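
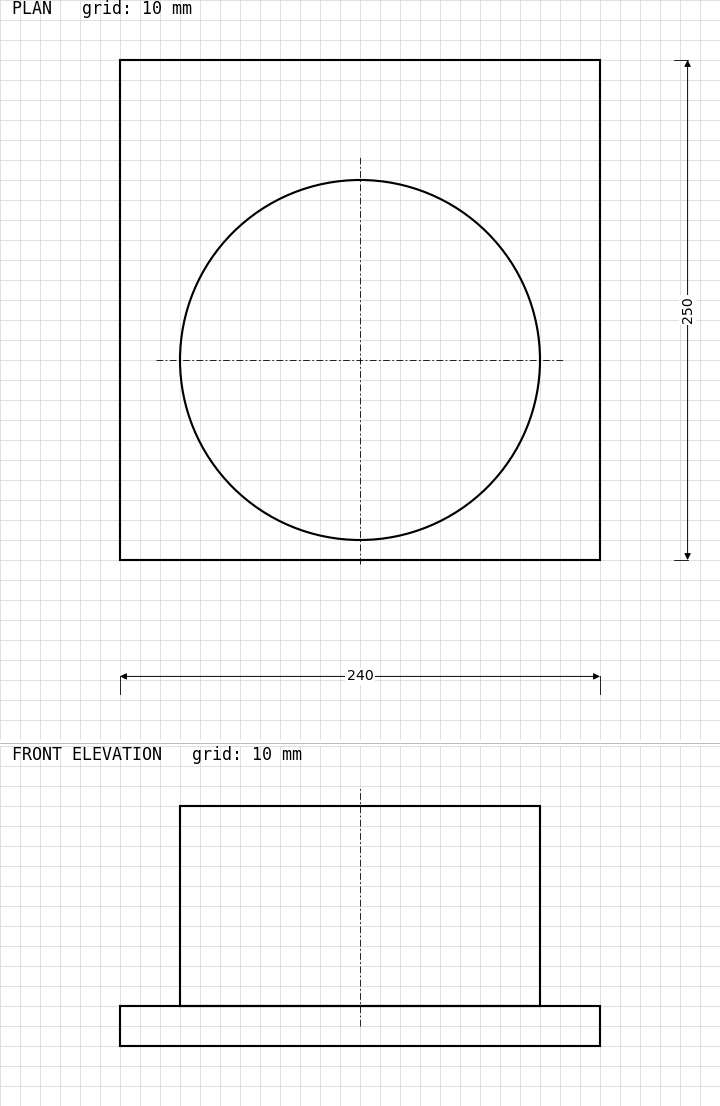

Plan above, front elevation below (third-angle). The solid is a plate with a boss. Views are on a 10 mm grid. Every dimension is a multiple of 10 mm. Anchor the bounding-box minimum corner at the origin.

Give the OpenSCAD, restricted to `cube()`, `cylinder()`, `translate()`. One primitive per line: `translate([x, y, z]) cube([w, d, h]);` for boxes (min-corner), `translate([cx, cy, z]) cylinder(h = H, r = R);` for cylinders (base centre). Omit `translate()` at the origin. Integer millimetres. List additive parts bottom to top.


cube([240, 250, 20]);
translate([120, 100, 20]) cylinder(h = 100, r = 90);


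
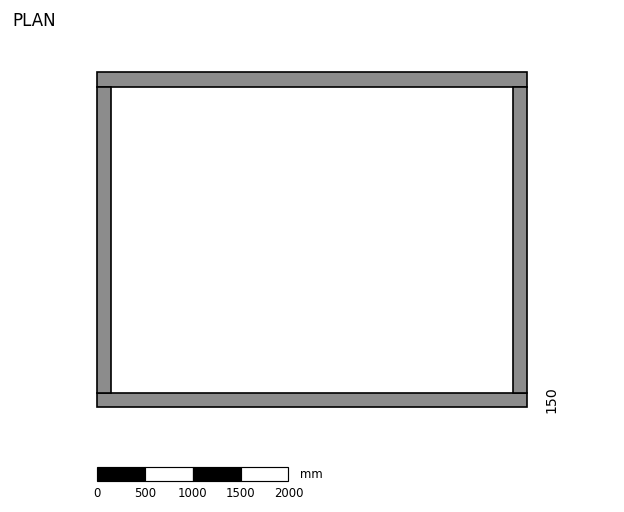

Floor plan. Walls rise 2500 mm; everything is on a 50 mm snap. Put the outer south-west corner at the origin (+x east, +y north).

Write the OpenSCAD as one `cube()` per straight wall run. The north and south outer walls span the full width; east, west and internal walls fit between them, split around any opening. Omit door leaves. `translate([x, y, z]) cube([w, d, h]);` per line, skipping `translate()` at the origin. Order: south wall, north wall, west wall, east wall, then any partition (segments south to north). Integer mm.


cube([4500, 150, 2500]);
translate([0, 3350, 0]) cube([4500, 150, 2500]);
translate([0, 150, 0]) cube([150, 3200, 2500]);
translate([4350, 150, 0]) cube([150, 3200, 2500]);


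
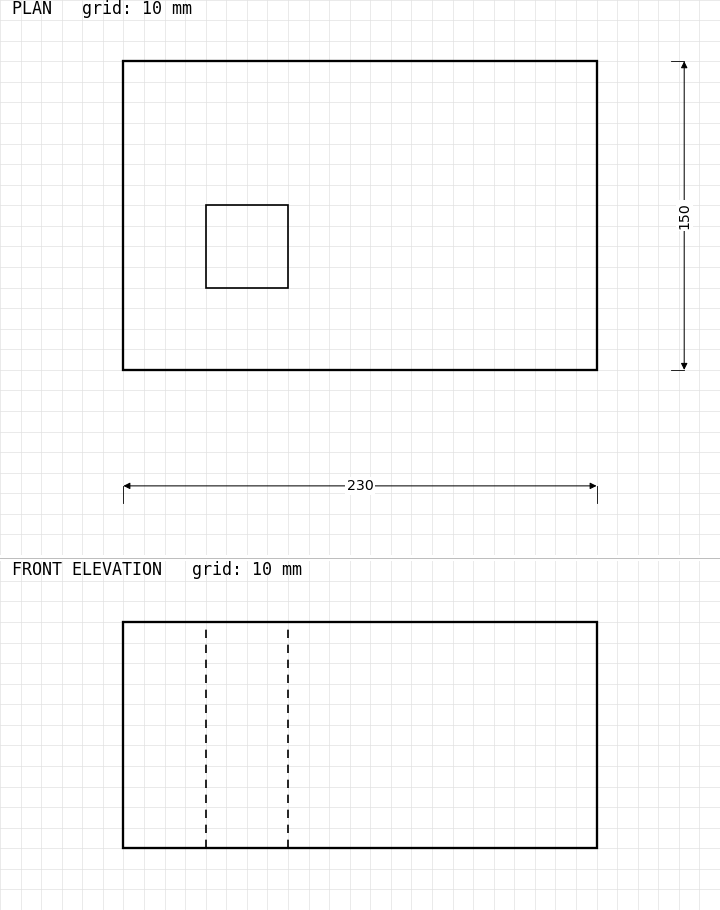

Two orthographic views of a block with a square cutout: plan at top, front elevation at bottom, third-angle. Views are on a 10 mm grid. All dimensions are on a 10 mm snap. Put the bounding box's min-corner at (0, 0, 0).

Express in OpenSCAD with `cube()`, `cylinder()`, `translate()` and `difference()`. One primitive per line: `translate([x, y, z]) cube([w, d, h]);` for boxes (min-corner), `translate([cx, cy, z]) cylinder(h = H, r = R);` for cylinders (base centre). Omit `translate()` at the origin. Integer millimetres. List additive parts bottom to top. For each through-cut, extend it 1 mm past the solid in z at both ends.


difference() {
  cube([230, 150, 110]);
  translate([40, 40, -1]) cube([40, 40, 112]);
}


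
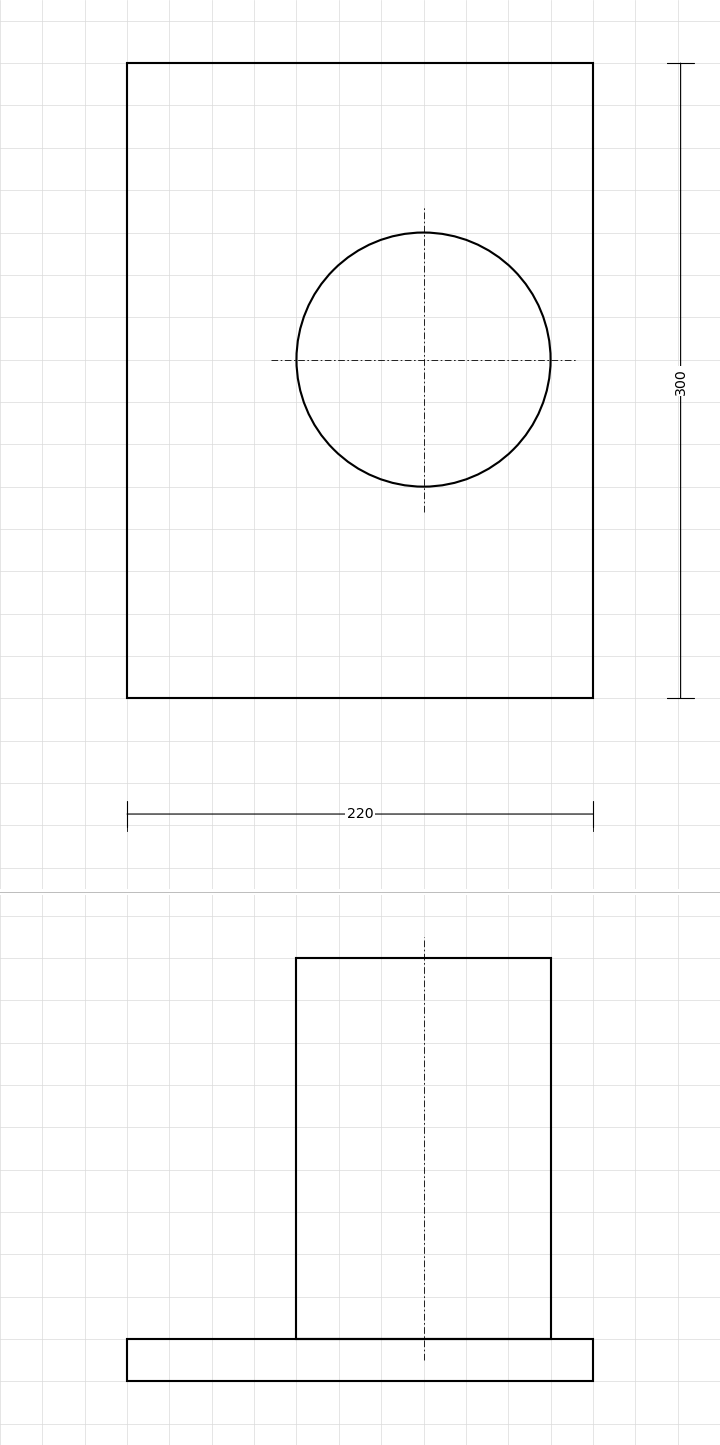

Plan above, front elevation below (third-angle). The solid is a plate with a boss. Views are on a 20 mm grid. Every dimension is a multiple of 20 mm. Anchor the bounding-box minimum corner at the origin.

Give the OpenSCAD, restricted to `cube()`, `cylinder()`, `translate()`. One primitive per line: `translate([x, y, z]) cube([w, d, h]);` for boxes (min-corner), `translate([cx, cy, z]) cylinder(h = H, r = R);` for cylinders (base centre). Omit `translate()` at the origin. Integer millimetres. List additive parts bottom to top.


cube([220, 300, 20]);
translate([140, 160, 20]) cylinder(h = 180, r = 60);


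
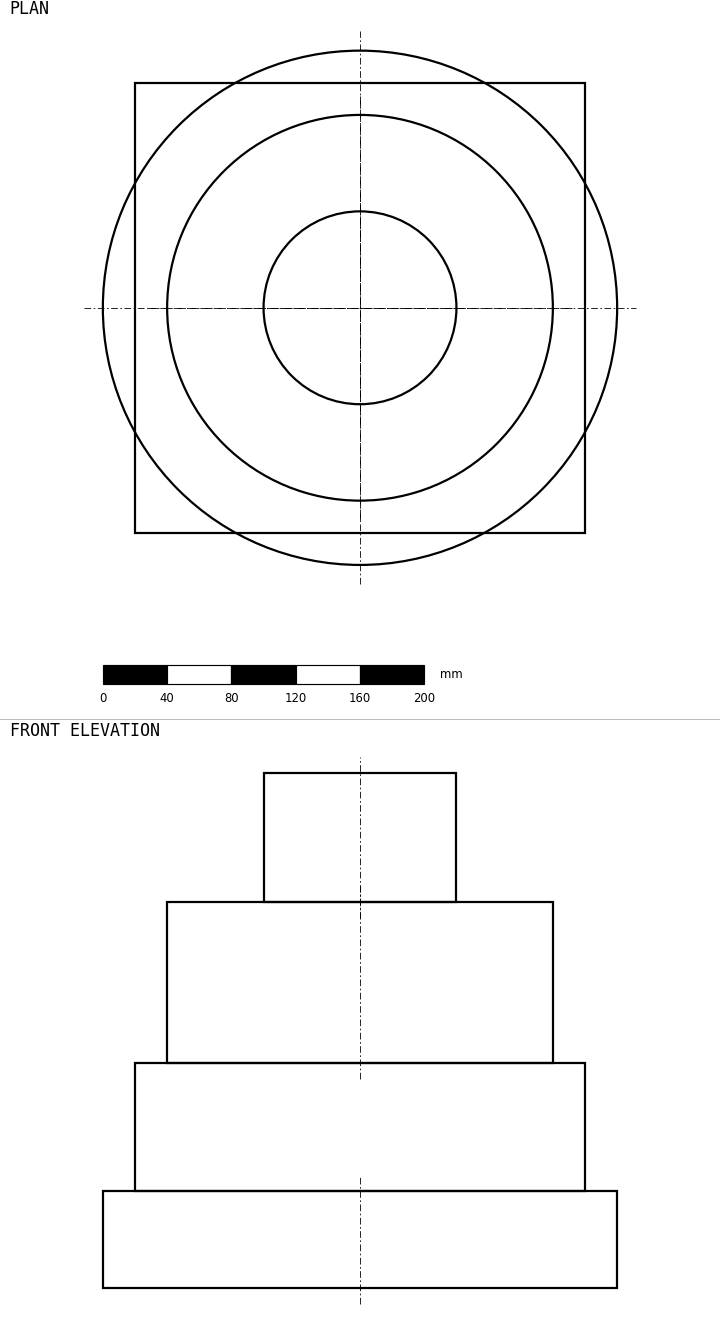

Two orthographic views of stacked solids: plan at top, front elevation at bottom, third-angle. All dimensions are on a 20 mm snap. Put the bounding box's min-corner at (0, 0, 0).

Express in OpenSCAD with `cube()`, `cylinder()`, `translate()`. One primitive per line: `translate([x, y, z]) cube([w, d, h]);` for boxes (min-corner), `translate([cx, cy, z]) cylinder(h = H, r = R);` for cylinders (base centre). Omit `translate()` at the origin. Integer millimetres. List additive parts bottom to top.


translate([160, 160, 0]) cylinder(h = 60, r = 160);
translate([20, 20, 60]) cube([280, 280, 80]);
translate([160, 160, 140]) cylinder(h = 100, r = 120);
translate([160, 160, 240]) cylinder(h = 80, r = 60);


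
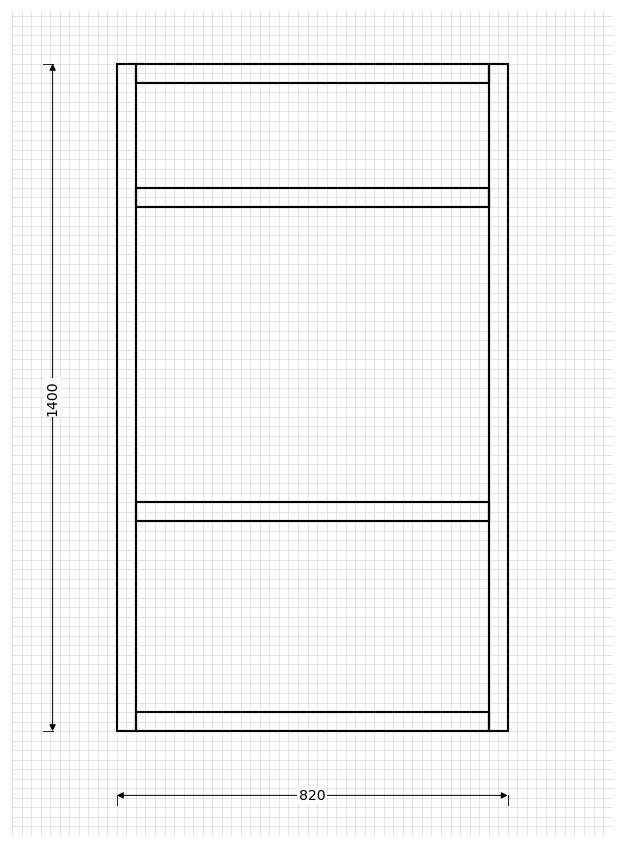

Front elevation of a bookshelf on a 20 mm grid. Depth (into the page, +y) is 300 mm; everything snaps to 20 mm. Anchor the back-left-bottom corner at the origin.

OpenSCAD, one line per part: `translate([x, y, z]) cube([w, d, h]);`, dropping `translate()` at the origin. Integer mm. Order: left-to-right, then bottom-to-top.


cube([40, 300, 1400]);
translate([40, 0, 0]) cube([740, 300, 40]);
translate([40, 0, 440]) cube([740, 300, 40]);
translate([40, 0, 1100]) cube([740, 300, 40]);
translate([40, 0, 1360]) cube([740, 300, 40]);
translate([780, 0, 0]) cube([40, 300, 1400]);


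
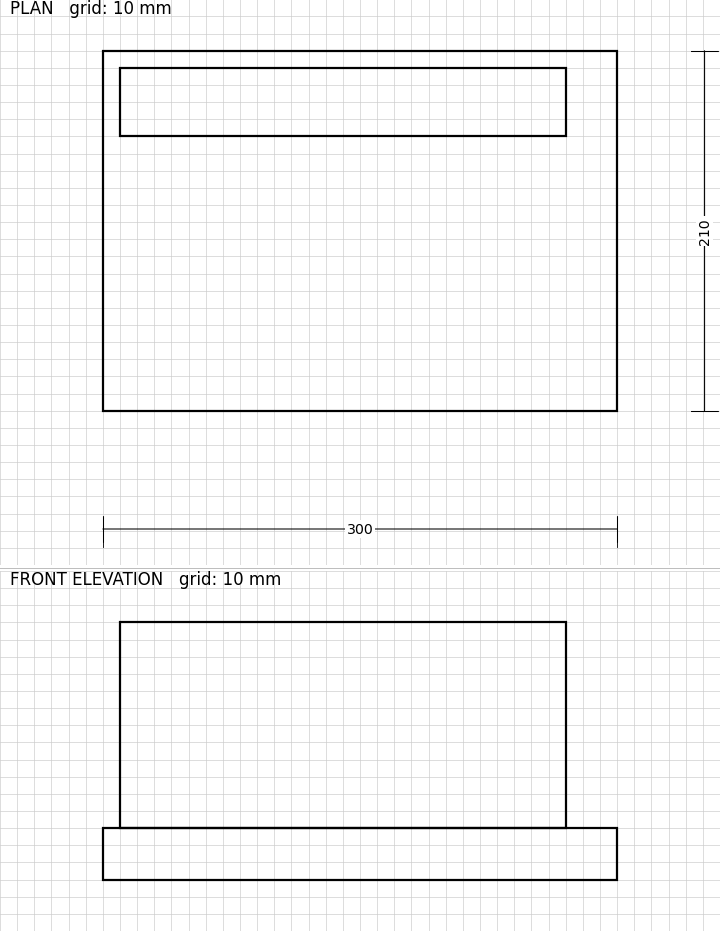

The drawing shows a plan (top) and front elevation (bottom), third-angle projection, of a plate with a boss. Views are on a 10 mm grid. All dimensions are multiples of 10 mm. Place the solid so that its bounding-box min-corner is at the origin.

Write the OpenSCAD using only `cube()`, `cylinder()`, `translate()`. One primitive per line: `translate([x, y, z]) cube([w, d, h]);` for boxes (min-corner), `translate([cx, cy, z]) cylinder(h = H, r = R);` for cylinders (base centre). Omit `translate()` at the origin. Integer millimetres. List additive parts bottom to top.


cube([300, 210, 30]);
translate([10, 160, 30]) cube([260, 40, 120]);


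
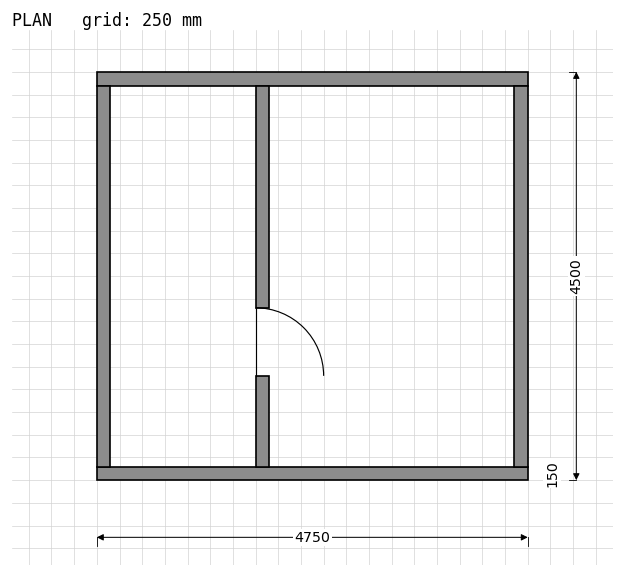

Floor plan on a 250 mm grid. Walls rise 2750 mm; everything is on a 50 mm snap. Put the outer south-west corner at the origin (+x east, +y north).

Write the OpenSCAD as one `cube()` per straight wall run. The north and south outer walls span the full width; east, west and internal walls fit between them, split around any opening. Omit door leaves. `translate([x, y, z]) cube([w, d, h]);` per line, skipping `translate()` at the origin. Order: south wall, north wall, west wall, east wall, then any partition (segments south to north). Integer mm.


cube([4750, 150, 2750]);
translate([0, 4350, 0]) cube([4750, 150, 2750]);
translate([0, 150, 0]) cube([150, 4200, 2750]);
translate([4600, 150, 0]) cube([150, 4200, 2750]);
translate([1750, 150, 0]) cube([150, 1000, 2750]);
translate([1750, 1900, 0]) cube([150, 2450, 2750]);


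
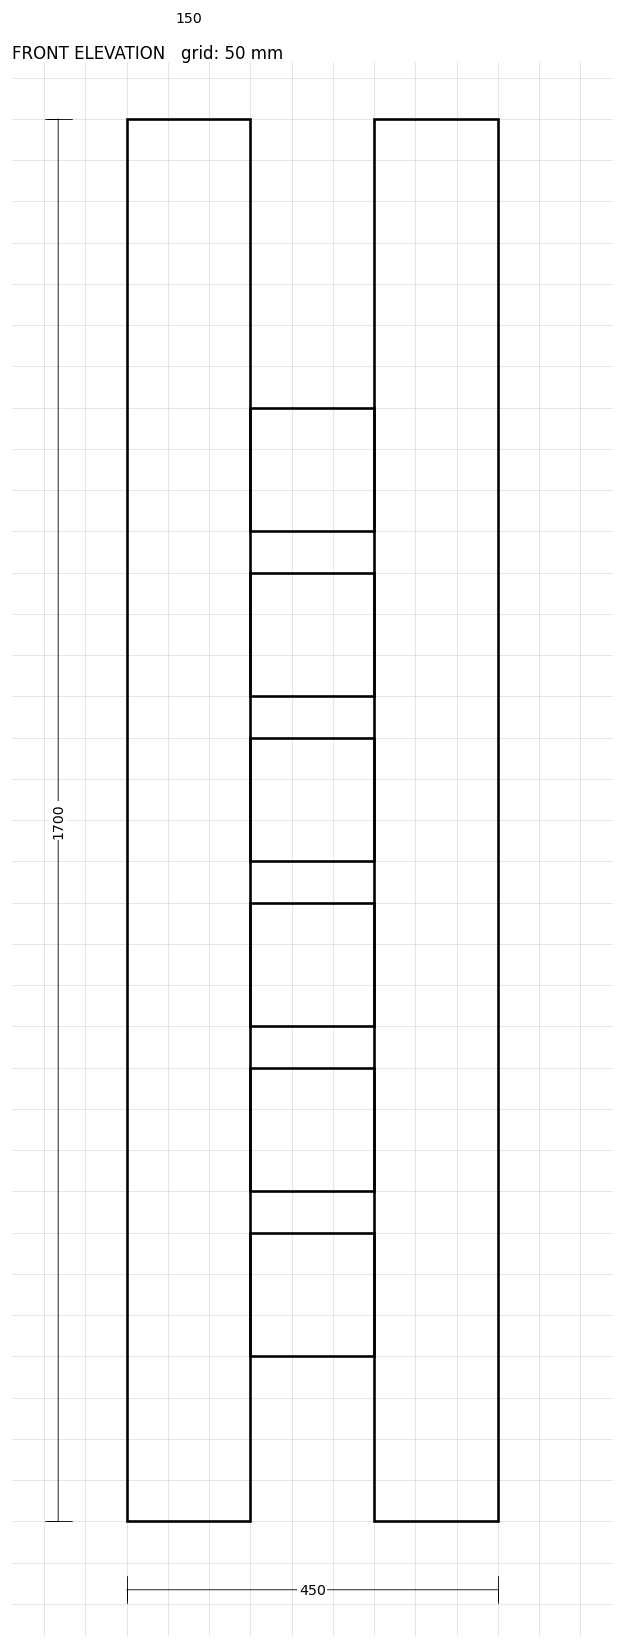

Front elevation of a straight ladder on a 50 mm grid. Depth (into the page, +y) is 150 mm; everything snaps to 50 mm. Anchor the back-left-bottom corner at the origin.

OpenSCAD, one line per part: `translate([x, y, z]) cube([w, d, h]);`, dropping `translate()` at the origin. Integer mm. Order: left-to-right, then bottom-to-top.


cube([150, 150, 1700]);
translate([150, 0, 200]) cube([150, 150, 150]);
translate([150, 0, 400]) cube([150, 150, 150]);
translate([150, 0, 600]) cube([150, 150, 150]);
translate([150, 0, 800]) cube([150, 150, 150]);
translate([150, 0, 1000]) cube([150, 150, 150]);
translate([150, 0, 1200]) cube([150, 150, 150]);
translate([300, 0, 0]) cube([150, 150, 1700]);


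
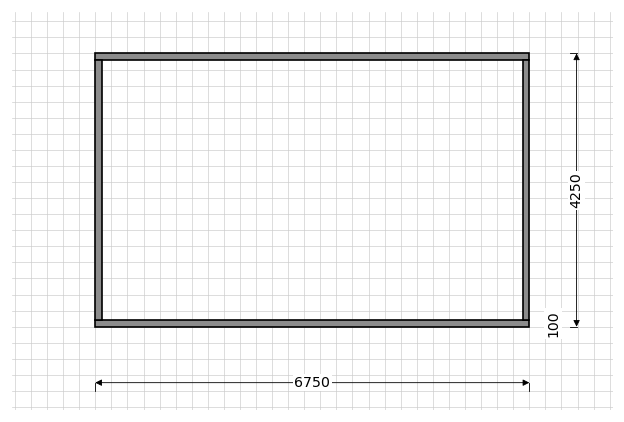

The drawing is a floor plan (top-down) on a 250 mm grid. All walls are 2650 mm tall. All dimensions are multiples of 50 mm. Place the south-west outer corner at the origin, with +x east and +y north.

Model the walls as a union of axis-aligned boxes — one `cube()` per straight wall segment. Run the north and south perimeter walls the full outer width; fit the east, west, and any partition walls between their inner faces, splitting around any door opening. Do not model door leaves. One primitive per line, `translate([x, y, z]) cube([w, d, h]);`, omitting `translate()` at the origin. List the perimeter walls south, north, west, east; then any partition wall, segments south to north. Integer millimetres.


cube([6750, 100, 2650]);
translate([0, 4150, 0]) cube([6750, 100, 2650]);
translate([0, 100, 0]) cube([100, 4050, 2650]);
translate([6650, 100, 0]) cube([100, 4050, 2650]);


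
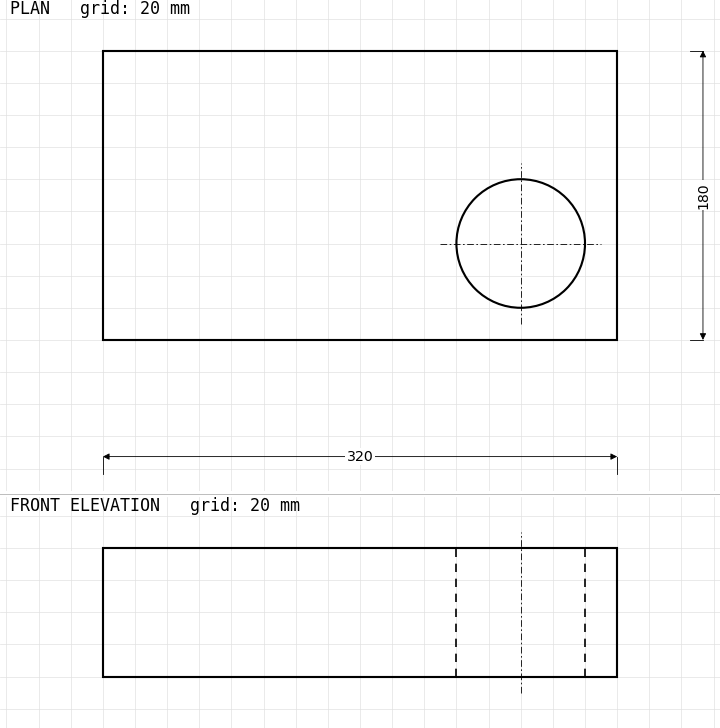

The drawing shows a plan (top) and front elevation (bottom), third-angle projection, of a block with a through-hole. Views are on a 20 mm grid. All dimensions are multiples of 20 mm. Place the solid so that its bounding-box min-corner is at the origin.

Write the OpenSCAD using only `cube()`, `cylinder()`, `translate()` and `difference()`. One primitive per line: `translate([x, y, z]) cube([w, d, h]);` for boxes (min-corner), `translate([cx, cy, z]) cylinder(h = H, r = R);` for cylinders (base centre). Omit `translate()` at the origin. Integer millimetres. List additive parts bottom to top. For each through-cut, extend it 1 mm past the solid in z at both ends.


difference() {
  cube([320, 180, 80]);
  translate([260, 60, -1]) cylinder(h = 82, r = 40);
}


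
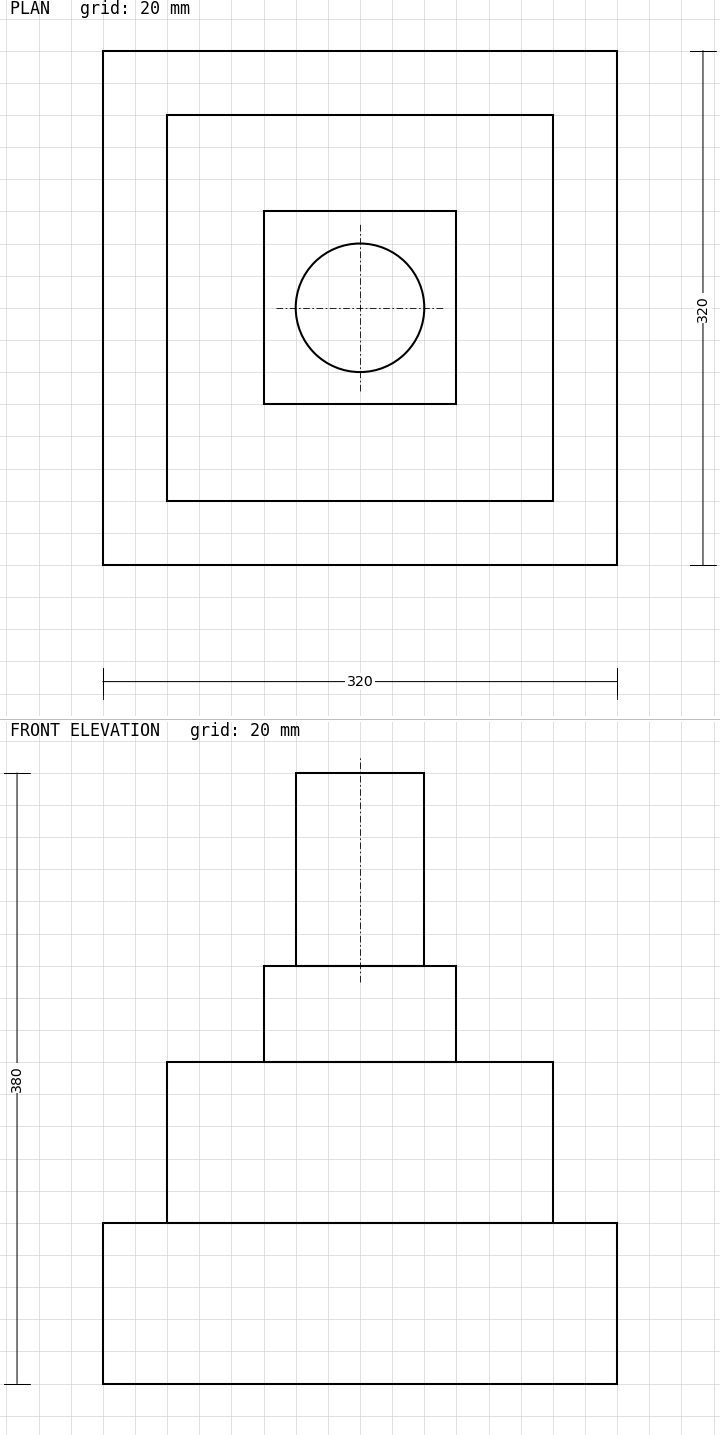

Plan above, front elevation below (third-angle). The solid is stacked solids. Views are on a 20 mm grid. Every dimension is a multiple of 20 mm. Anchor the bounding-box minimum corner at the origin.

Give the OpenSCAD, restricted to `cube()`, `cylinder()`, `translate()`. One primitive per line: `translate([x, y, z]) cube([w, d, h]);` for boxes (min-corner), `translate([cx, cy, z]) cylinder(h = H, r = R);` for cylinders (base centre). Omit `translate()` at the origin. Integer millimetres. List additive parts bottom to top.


cube([320, 320, 100]);
translate([40, 40, 100]) cube([240, 240, 100]);
translate([100, 100, 200]) cube([120, 120, 60]);
translate([160, 160, 260]) cylinder(h = 120, r = 40);


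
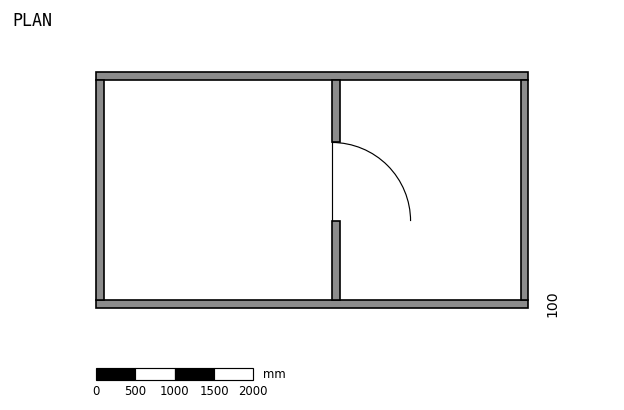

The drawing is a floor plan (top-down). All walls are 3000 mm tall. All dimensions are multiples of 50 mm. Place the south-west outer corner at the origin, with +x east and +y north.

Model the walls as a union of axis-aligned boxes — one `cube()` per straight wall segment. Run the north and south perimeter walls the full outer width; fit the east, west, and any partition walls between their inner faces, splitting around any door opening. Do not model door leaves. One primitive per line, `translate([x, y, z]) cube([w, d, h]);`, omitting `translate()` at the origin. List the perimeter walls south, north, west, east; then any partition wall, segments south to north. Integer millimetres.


cube([5500, 100, 3000]);
translate([0, 2900, 0]) cube([5500, 100, 3000]);
translate([0, 100, 0]) cube([100, 2800, 3000]);
translate([5400, 100, 0]) cube([100, 2800, 3000]);
translate([3000, 100, 0]) cube([100, 1000, 3000]);
translate([3000, 2100, 0]) cube([100, 800, 3000]);


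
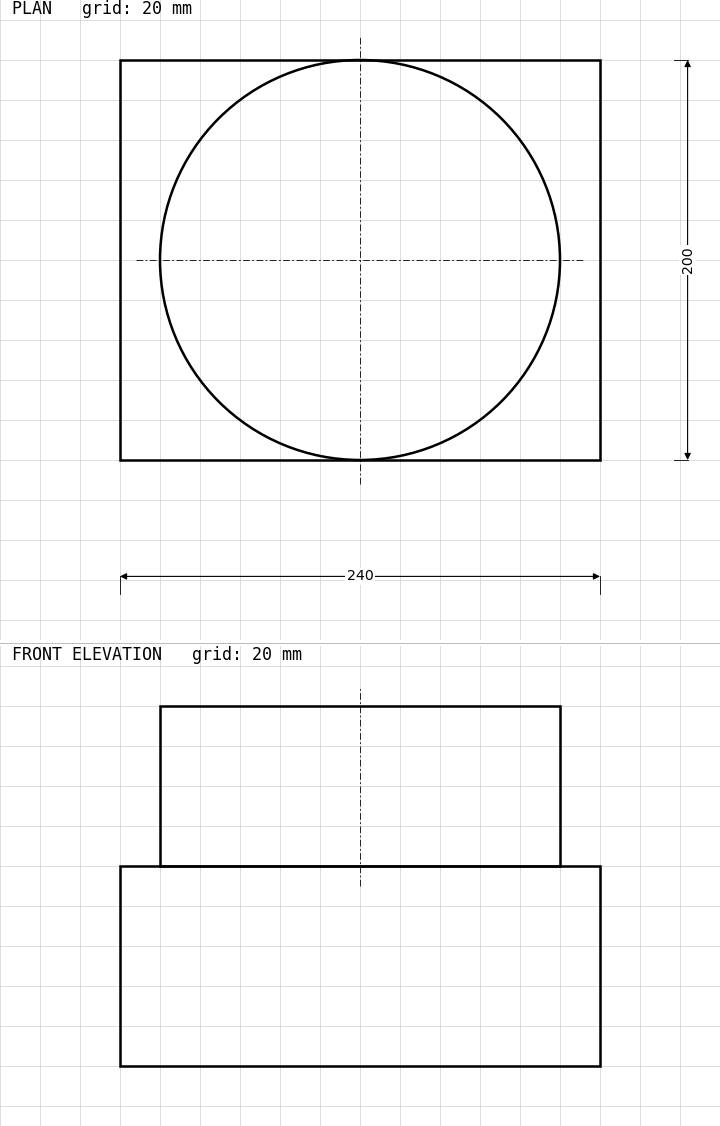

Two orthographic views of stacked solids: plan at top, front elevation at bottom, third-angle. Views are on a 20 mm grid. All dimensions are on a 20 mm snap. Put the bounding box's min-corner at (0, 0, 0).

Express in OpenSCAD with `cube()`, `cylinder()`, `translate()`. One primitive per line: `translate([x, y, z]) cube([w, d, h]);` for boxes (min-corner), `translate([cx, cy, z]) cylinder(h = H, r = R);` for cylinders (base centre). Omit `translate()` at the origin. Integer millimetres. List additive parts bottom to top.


cube([240, 200, 100]);
translate([120, 100, 100]) cylinder(h = 80, r = 100);


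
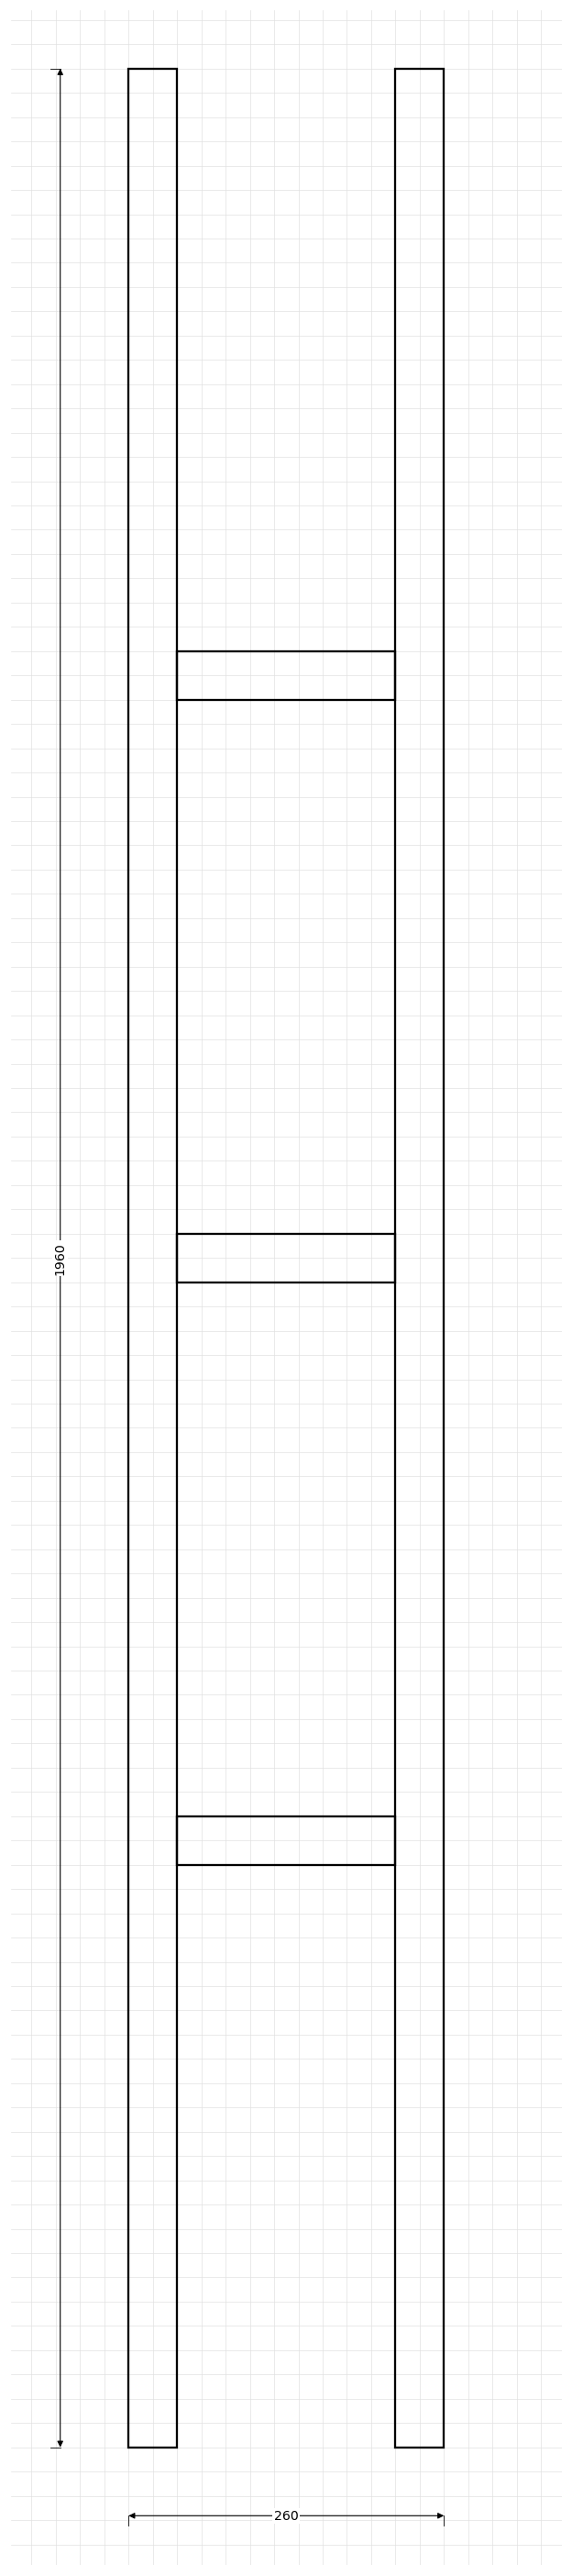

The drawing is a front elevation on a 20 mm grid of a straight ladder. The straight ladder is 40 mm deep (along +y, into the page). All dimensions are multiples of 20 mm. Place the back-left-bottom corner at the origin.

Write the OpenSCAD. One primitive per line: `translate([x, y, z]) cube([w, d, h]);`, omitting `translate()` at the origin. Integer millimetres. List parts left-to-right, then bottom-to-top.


cube([40, 40, 1960]);
translate([40, 0, 480]) cube([180, 40, 40]);
translate([40, 0, 960]) cube([180, 40, 40]);
translate([40, 0, 1440]) cube([180, 40, 40]);
translate([220, 0, 0]) cube([40, 40, 1960]);


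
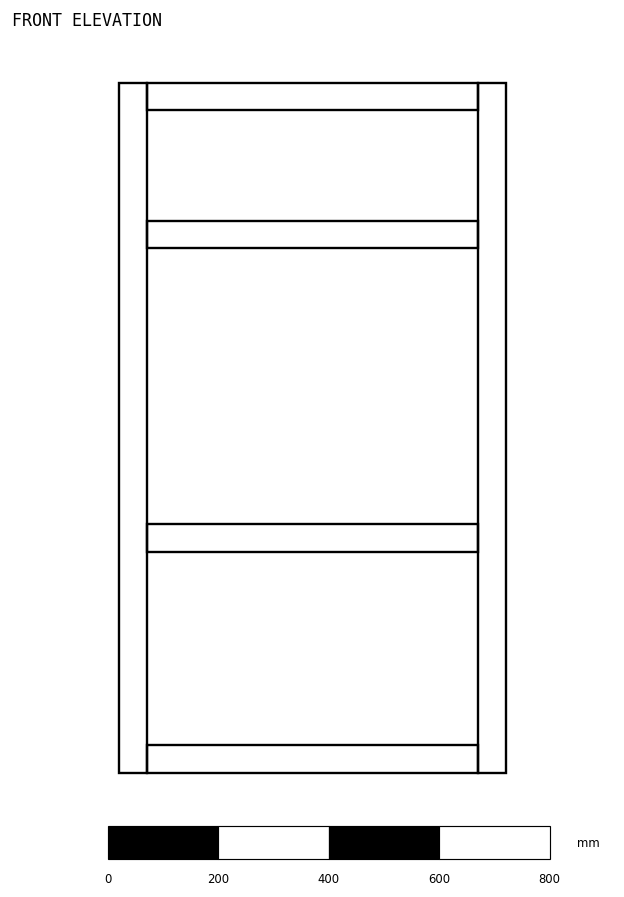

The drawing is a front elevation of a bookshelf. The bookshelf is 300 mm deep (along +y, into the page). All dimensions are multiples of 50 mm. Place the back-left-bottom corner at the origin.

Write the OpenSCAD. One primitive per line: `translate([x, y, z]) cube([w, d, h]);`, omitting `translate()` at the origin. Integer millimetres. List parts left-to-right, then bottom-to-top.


cube([50, 300, 1250]);
translate([50, 0, 0]) cube([600, 300, 50]);
translate([50, 0, 400]) cube([600, 300, 50]);
translate([50, 0, 950]) cube([600, 300, 50]);
translate([50, 0, 1200]) cube([600, 300, 50]);
translate([650, 0, 0]) cube([50, 300, 1250]);


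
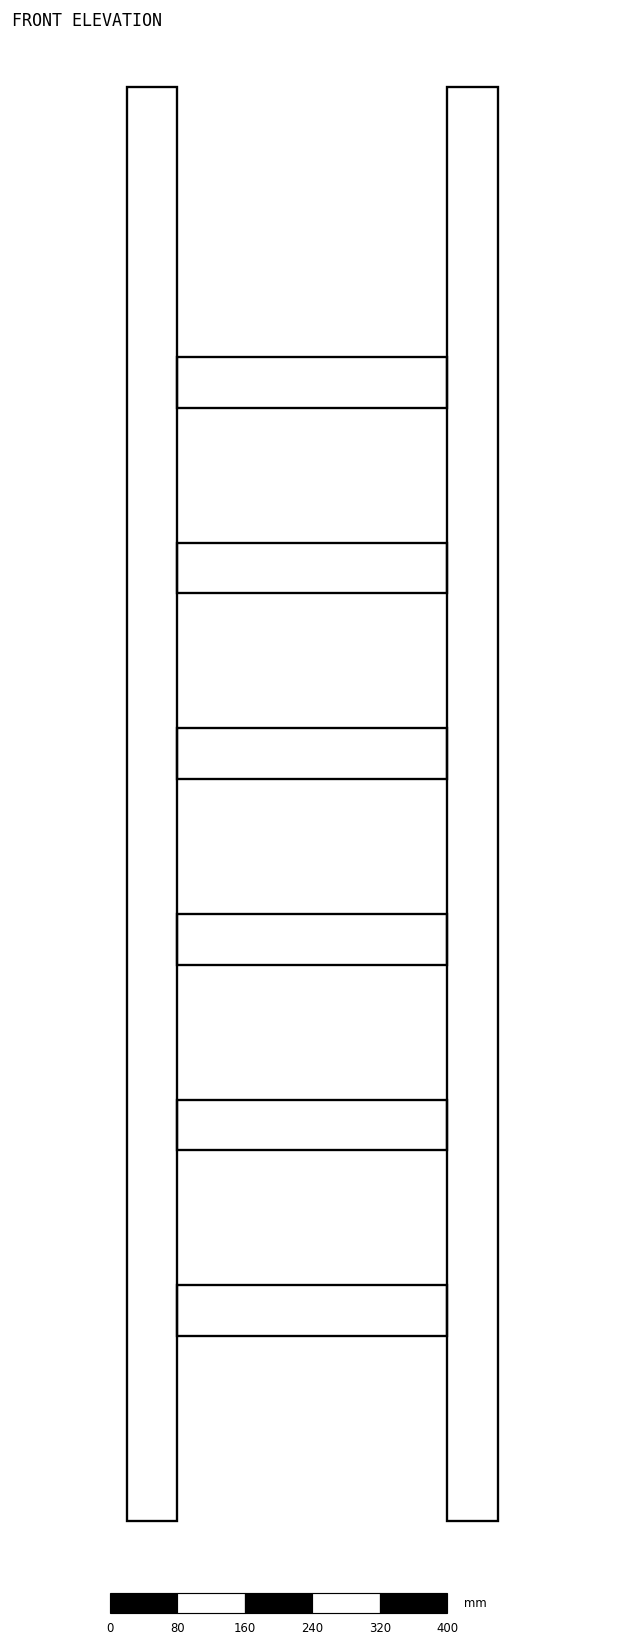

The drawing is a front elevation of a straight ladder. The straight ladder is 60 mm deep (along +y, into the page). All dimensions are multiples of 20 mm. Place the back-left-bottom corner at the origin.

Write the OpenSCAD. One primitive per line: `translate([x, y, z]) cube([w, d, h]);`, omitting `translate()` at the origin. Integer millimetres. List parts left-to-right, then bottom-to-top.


cube([60, 60, 1700]);
translate([60, 0, 220]) cube([320, 60, 60]);
translate([60, 0, 440]) cube([320, 60, 60]);
translate([60, 0, 660]) cube([320, 60, 60]);
translate([60, 0, 880]) cube([320, 60, 60]);
translate([60, 0, 1100]) cube([320, 60, 60]);
translate([60, 0, 1320]) cube([320, 60, 60]);
translate([380, 0, 0]) cube([60, 60, 1700]);


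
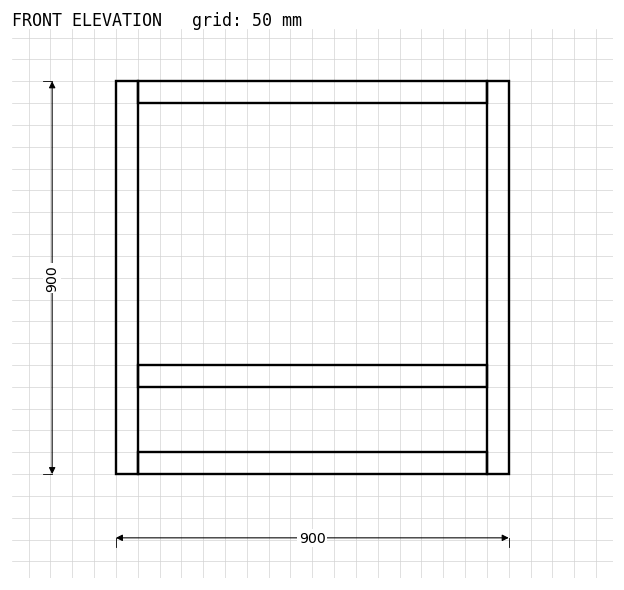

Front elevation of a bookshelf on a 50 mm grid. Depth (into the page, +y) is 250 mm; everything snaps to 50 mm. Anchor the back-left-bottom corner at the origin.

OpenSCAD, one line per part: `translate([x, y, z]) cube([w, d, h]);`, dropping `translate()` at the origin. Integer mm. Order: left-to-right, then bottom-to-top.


cube([50, 250, 900]);
translate([50, 0, 0]) cube([800, 250, 50]);
translate([50, 0, 200]) cube([800, 250, 50]);
translate([50, 0, 850]) cube([800, 250, 50]);
translate([850, 0, 0]) cube([50, 250, 900]);


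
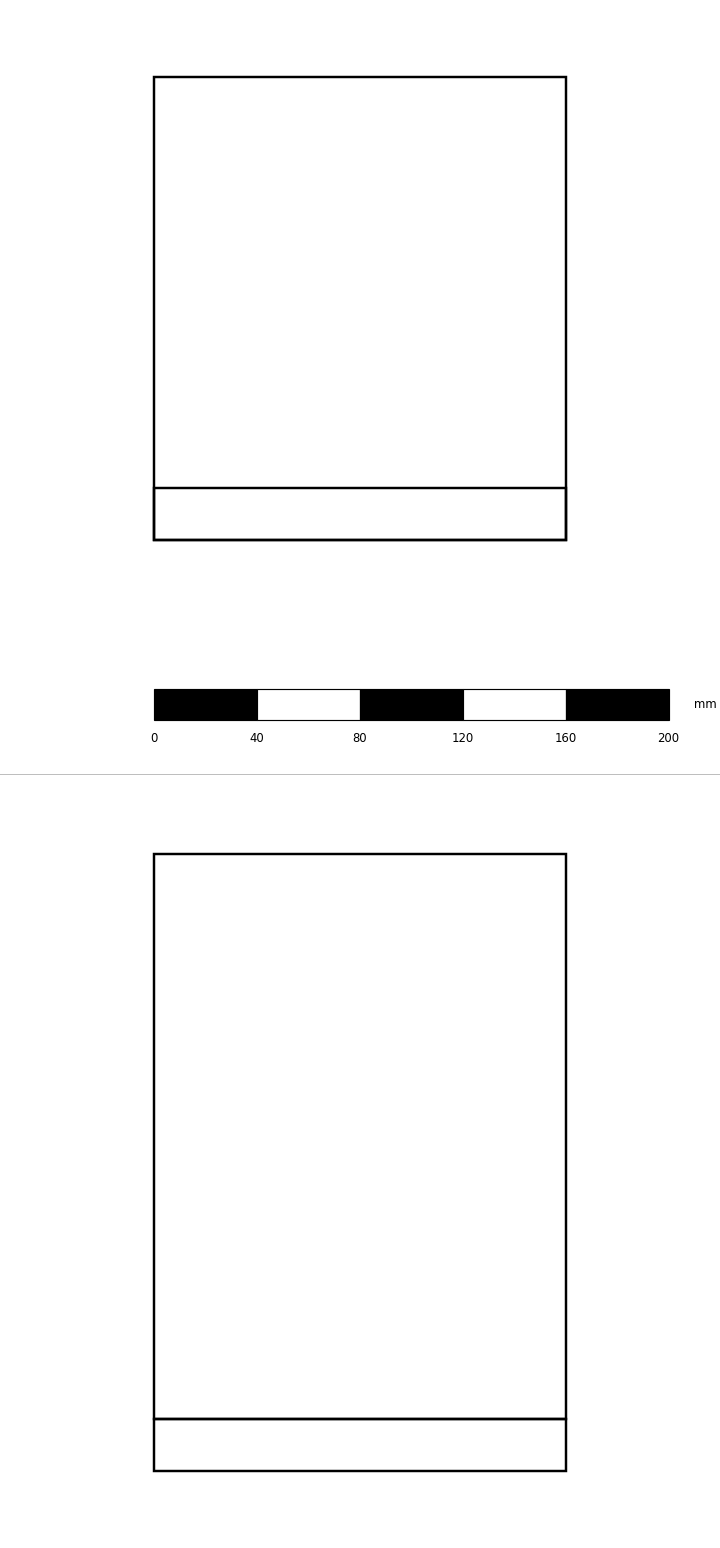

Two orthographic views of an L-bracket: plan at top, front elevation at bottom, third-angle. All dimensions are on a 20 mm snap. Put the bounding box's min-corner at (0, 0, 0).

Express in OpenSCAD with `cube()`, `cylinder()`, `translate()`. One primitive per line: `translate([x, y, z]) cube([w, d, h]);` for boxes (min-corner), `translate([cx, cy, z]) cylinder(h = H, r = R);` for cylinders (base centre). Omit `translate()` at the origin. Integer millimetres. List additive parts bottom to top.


cube([160, 180, 20]);
translate([0, 0, 20]) cube([160, 20, 220]);


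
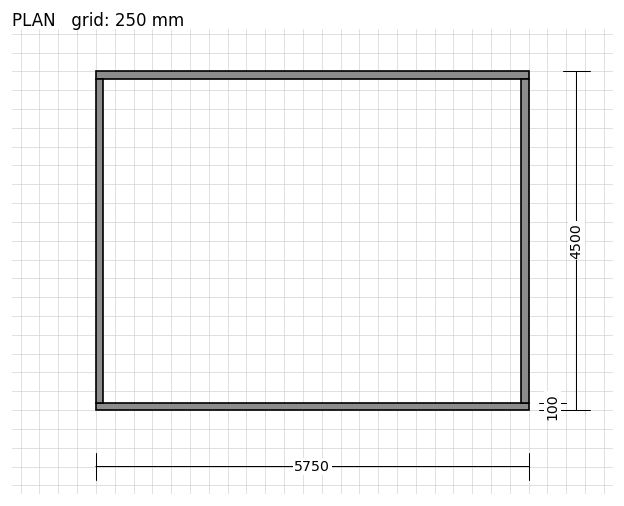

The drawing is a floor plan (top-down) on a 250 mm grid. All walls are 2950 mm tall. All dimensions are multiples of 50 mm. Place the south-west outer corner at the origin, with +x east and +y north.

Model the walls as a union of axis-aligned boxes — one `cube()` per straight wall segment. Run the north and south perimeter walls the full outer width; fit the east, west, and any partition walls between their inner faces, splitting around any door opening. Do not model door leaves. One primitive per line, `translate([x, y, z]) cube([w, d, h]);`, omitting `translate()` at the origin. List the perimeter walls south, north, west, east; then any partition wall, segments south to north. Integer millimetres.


cube([5750, 100, 2950]);
translate([0, 4400, 0]) cube([5750, 100, 2950]);
translate([0, 100, 0]) cube([100, 4300, 2950]);
translate([5650, 100, 0]) cube([100, 4300, 2950]);


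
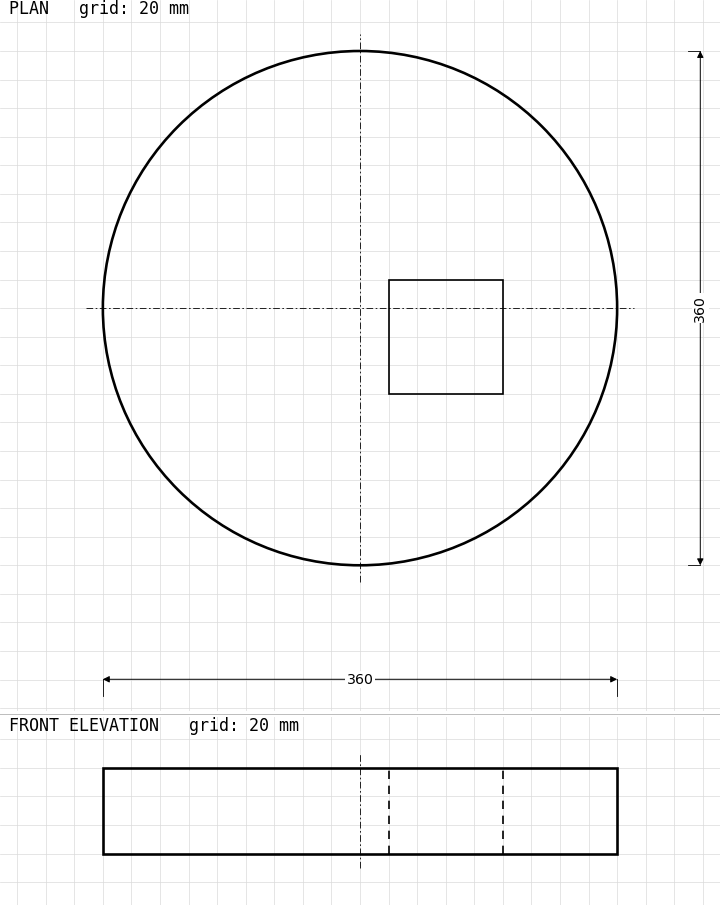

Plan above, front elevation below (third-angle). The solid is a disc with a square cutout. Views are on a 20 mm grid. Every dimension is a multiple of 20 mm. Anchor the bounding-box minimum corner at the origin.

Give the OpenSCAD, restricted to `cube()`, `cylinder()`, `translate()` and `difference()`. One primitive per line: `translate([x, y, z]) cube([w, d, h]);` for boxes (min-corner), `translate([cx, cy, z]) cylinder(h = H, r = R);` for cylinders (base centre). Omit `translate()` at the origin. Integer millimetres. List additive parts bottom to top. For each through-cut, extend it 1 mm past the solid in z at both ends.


difference() {
  translate([180, 180, 0]) cylinder(h = 60, r = 180);
  translate([200, 120, -1]) cube([80, 80, 62]);
}


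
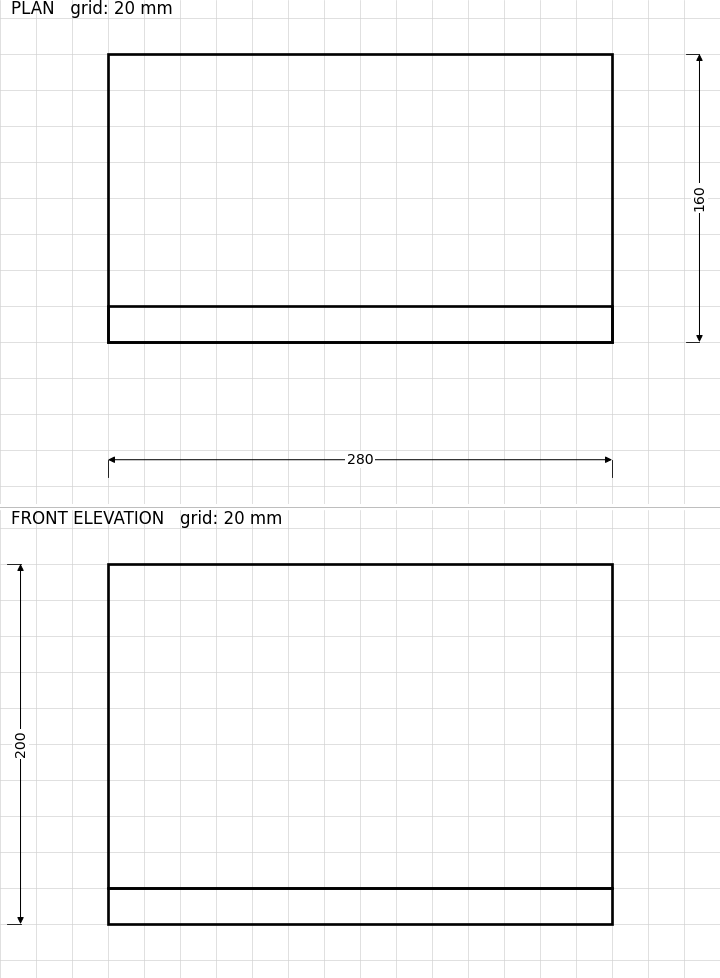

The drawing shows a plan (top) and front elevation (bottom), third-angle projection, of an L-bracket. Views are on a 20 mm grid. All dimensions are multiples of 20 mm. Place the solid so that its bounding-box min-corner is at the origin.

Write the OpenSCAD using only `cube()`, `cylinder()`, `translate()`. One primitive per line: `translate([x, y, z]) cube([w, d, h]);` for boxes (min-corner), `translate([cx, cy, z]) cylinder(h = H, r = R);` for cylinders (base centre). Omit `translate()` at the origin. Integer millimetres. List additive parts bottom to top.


cube([280, 160, 20]);
translate([0, 0, 20]) cube([280, 20, 180]);


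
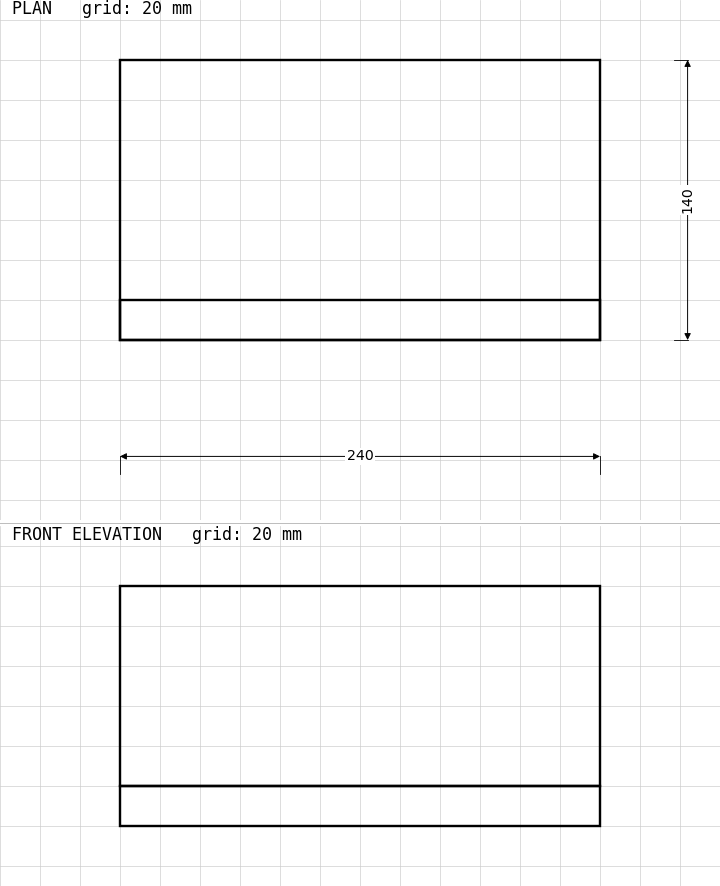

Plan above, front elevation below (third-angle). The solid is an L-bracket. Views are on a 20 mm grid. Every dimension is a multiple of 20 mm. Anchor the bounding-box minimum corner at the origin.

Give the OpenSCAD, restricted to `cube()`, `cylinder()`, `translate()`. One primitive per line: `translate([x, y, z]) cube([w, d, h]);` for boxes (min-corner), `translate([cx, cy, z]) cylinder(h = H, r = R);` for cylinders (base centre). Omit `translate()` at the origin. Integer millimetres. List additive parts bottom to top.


cube([240, 140, 20]);
translate([0, 0, 20]) cube([240, 20, 100]);


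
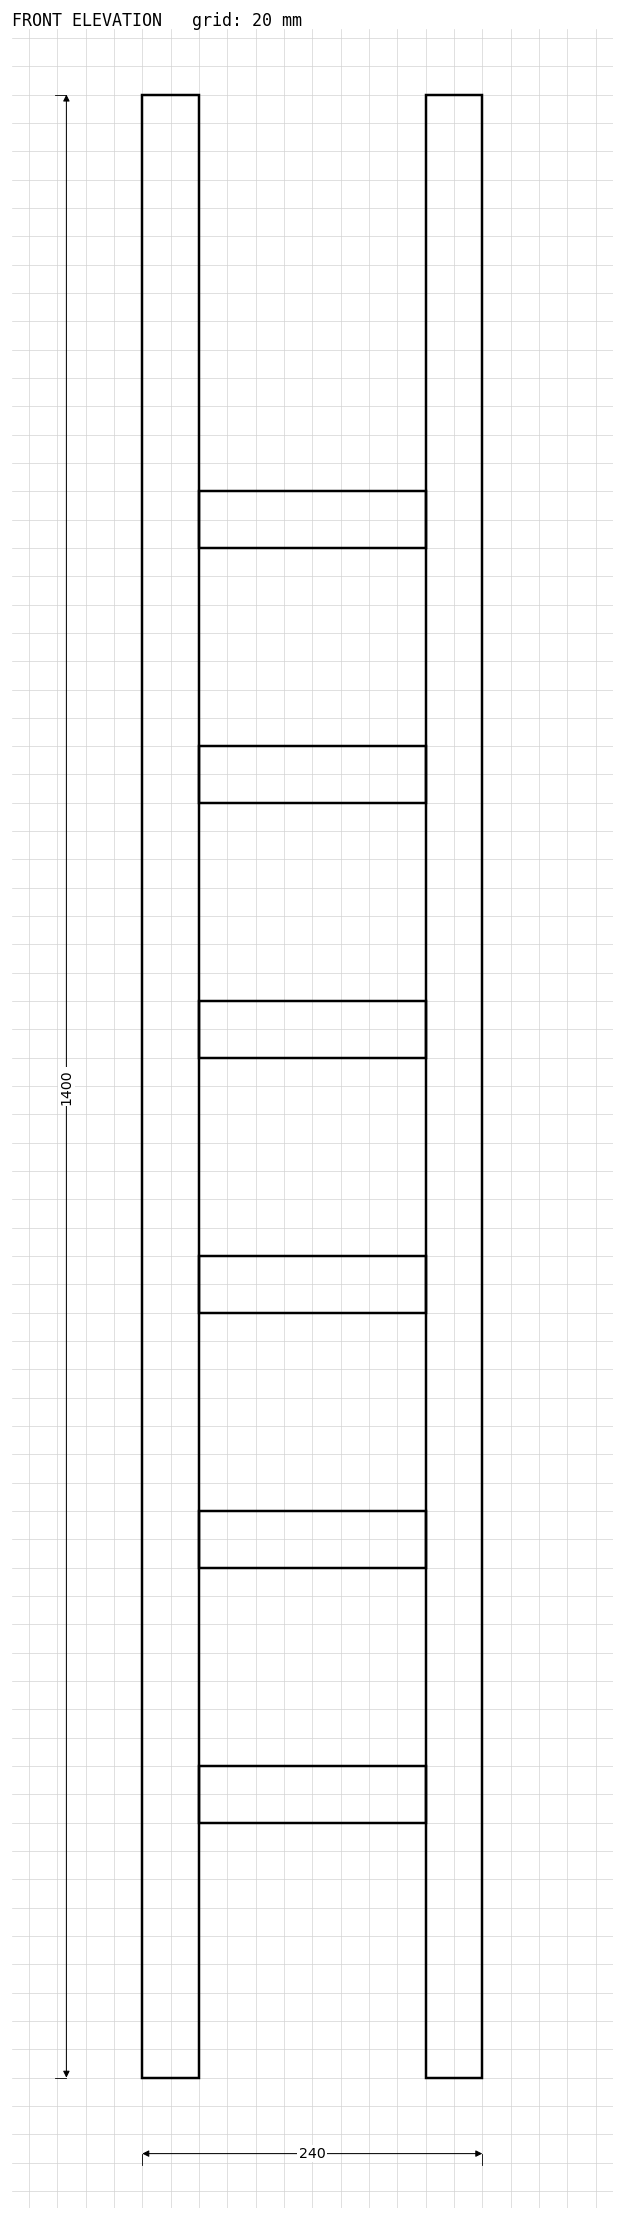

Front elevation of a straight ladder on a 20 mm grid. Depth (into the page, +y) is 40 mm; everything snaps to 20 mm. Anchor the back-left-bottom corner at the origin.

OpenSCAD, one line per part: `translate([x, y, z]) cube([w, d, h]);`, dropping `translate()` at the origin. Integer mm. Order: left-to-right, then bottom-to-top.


cube([40, 40, 1400]);
translate([40, 0, 180]) cube([160, 40, 40]);
translate([40, 0, 360]) cube([160, 40, 40]);
translate([40, 0, 540]) cube([160, 40, 40]);
translate([40, 0, 720]) cube([160, 40, 40]);
translate([40, 0, 900]) cube([160, 40, 40]);
translate([40, 0, 1080]) cube([160, 40, 40]);
translate([200, 0, 0]) cube([40, 40, 1400]);


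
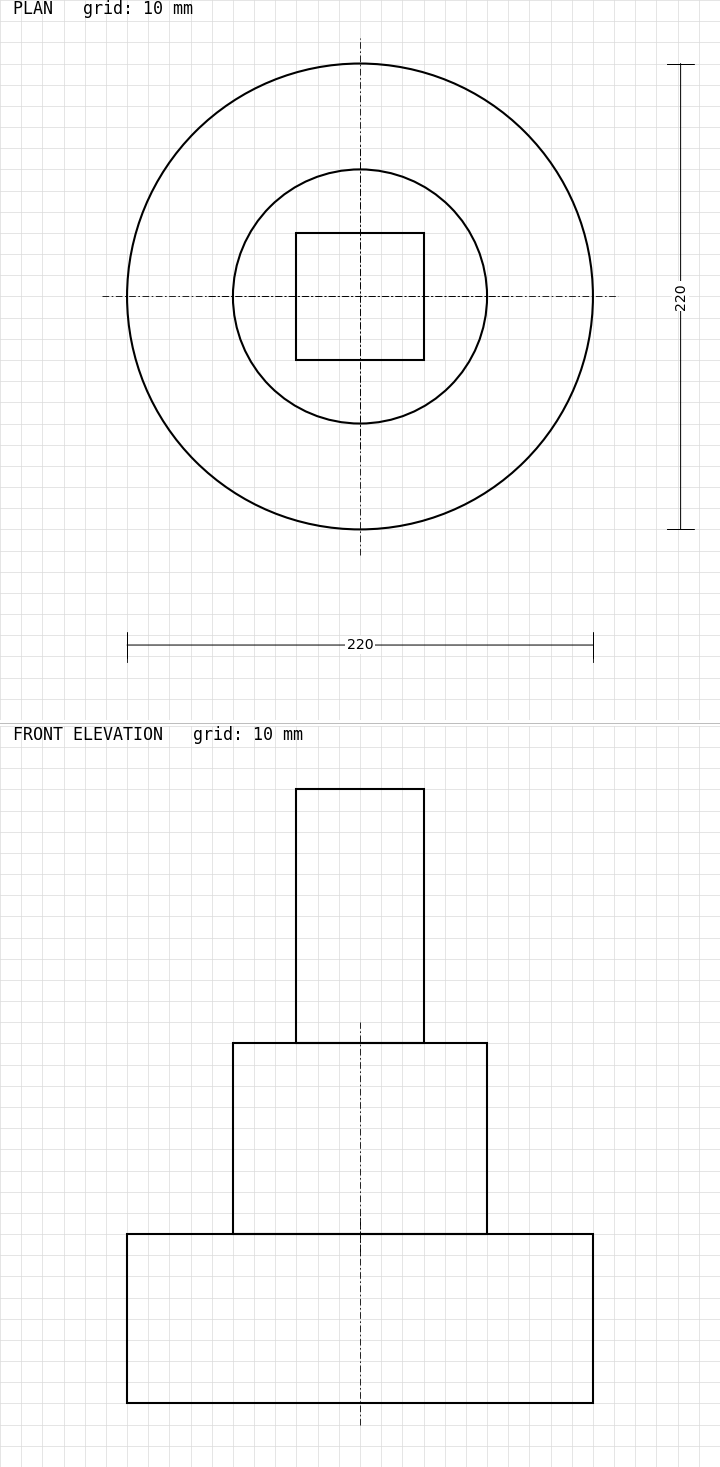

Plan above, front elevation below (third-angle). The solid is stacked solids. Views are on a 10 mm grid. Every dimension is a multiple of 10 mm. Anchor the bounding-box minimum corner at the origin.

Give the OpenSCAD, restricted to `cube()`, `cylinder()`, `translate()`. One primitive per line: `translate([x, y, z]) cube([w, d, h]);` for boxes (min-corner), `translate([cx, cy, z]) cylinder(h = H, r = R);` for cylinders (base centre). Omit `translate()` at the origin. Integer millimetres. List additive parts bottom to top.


translate([110, 110, 0]) cylinder(h = 80, r = 110);
translate([110, 110, 80]) cylinder(h = 90, r = 60);
translate([80, 80, 170]) cube([60, 60, 120]);


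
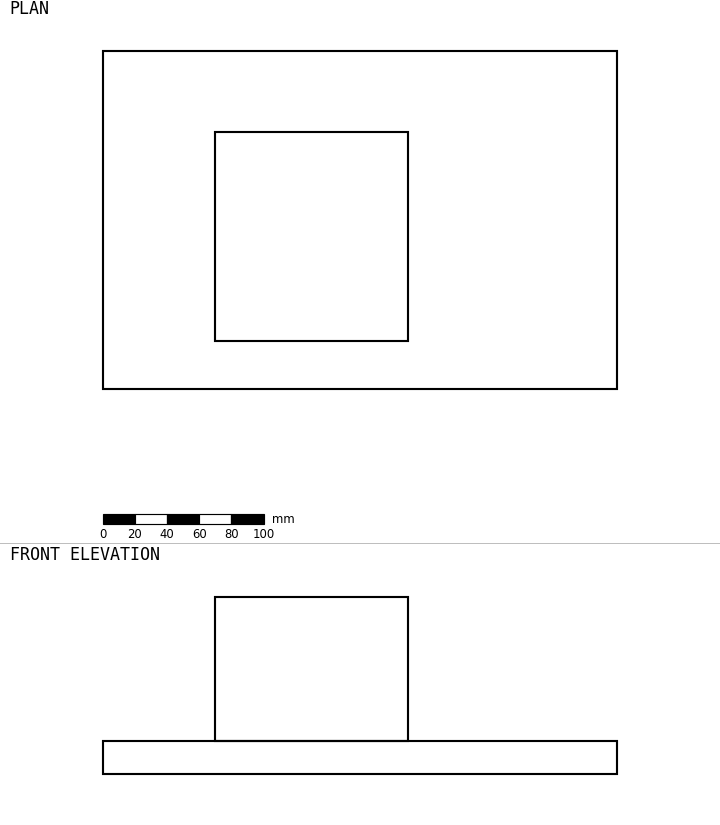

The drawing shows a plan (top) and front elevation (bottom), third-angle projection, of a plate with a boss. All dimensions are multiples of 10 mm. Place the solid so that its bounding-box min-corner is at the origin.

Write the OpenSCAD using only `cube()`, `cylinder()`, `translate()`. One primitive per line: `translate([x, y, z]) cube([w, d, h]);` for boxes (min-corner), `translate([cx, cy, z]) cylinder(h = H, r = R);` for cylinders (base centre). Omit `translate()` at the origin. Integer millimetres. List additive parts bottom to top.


cube([320, 210, 20]);
translate([70, 30, 20]) cube([120, 130, 90]);


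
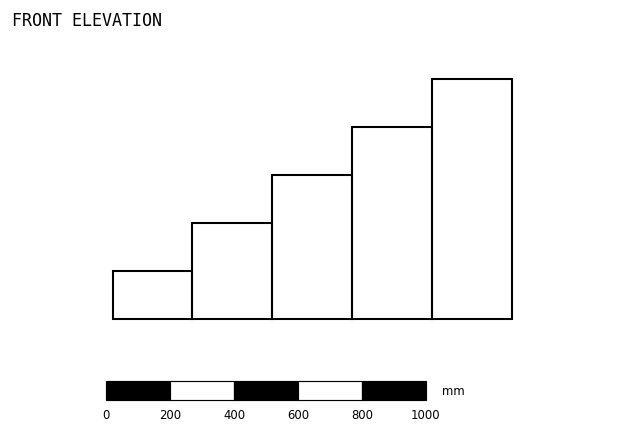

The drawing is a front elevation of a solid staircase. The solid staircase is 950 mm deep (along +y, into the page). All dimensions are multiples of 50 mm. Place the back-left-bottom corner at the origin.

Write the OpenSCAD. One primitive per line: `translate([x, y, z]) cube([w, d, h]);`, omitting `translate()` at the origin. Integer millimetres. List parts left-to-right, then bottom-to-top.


cube([250, 950, 150]);
translate([250, 0, 0]) cube([250, 950, 300]);
translate([500, 0, 0]) cube([250, 950, 450]);
translate([750, 0, 0]) cube([250, 950, 600]);
translate([1000, 0, 0]) cube([250, 950, 750]);


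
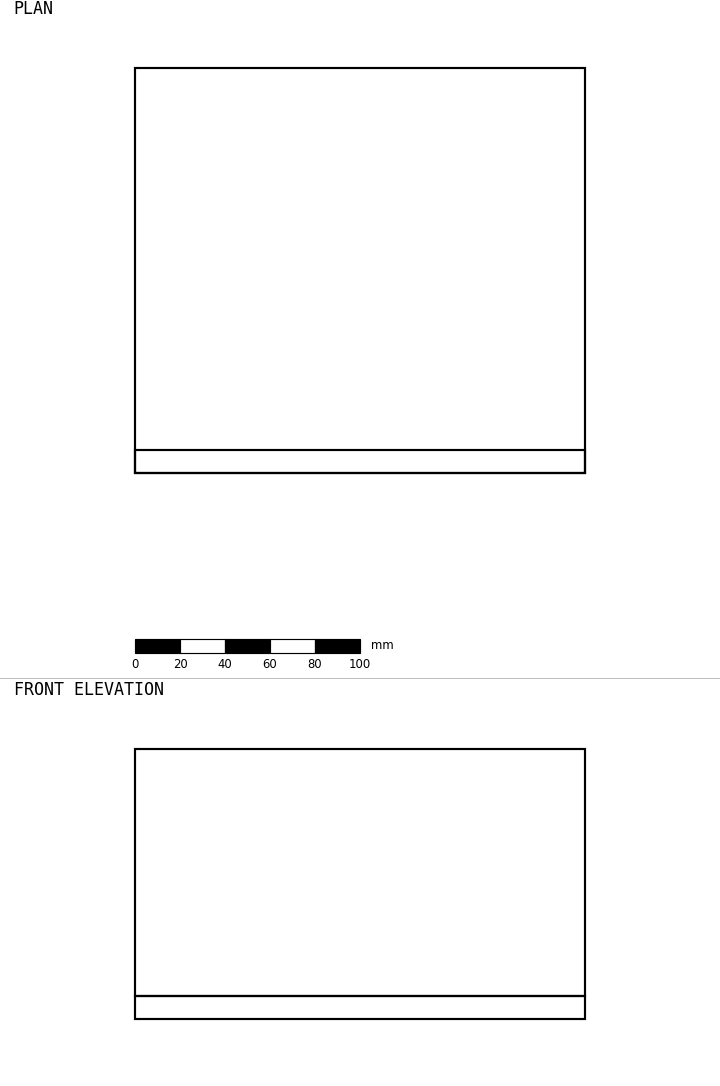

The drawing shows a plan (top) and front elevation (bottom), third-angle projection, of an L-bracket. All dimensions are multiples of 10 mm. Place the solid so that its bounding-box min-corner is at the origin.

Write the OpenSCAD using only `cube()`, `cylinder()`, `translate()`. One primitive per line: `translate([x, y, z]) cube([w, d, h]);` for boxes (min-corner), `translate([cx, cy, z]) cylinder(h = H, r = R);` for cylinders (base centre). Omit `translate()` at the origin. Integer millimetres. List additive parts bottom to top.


cube([200, 180, 10]);
translate([0, 0, 10]) cube([200, 10, 110]);


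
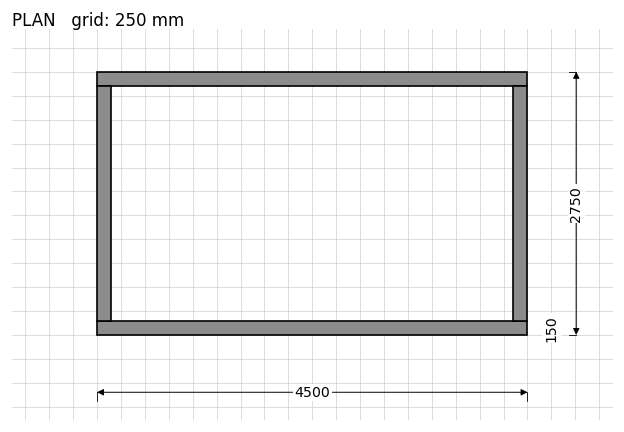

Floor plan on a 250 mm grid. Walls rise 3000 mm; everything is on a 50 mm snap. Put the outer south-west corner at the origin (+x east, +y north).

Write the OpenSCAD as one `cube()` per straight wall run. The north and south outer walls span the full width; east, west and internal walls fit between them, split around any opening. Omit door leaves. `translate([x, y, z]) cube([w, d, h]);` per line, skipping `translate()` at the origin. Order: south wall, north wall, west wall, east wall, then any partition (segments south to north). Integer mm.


cube([4500, 150, 3000]);
translate([0, 2600, 0]) cube([4500, 150, 3000]);
translate([0, 150, 0]) cube([150, 2450, 3000]);
translate([4350, 150, 0]) cube([150, 2450, 3000]);


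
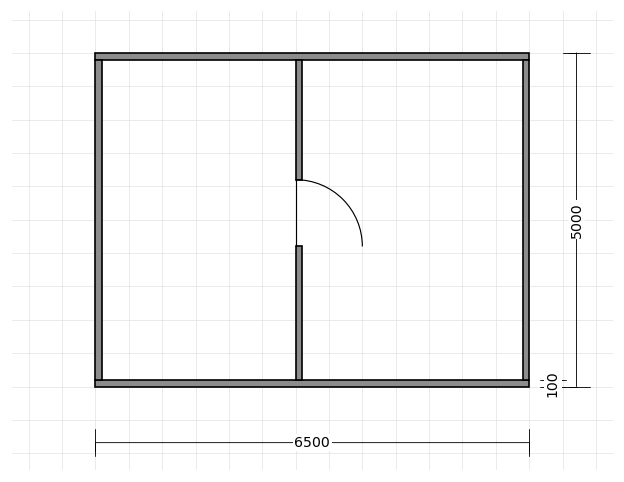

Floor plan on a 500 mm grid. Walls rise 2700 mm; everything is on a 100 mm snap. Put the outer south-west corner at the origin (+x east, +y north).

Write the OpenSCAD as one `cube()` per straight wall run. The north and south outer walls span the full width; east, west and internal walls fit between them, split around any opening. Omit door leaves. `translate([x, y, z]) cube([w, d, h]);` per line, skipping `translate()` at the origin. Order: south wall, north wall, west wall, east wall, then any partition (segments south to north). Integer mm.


cube([6500, 100, 2700]);
translate([0, 4900, 0]) cube([6500, 100, 2700]);
translate([0, 100, 0]) cube([100, 4800, 2700]);
translate([6400, 100, 0]) cube([100, 4800, 2700]);
translate([3000, 100, 0]) cube([100, 2000, 2700]);
translate([3000, 3100, 0]) cube([100, 1800, 2700]);


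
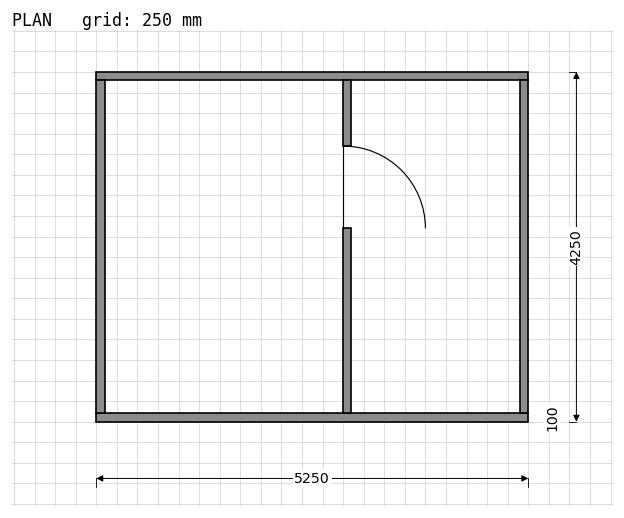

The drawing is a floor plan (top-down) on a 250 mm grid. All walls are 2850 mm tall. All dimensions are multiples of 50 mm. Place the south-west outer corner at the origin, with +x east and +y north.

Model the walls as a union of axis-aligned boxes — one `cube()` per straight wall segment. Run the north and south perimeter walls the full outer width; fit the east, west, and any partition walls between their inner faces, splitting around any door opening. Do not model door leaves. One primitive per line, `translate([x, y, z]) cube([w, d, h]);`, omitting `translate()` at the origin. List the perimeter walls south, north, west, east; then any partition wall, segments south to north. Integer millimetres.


cube([5250, 100, 2850]);
translate([0, 4150, 0]) cube([5250, 100, 2850]);
translate([0, 100, 0]) cube([100, 4050, 2850]);
translate([5150, 100, 0]) cube([100, 4050, 2850]);
translate([3000, 100, 0]) cube([100, 2250, 2850]);
translate([3000, 3350, 0]) cube([100, 800, 2850]);


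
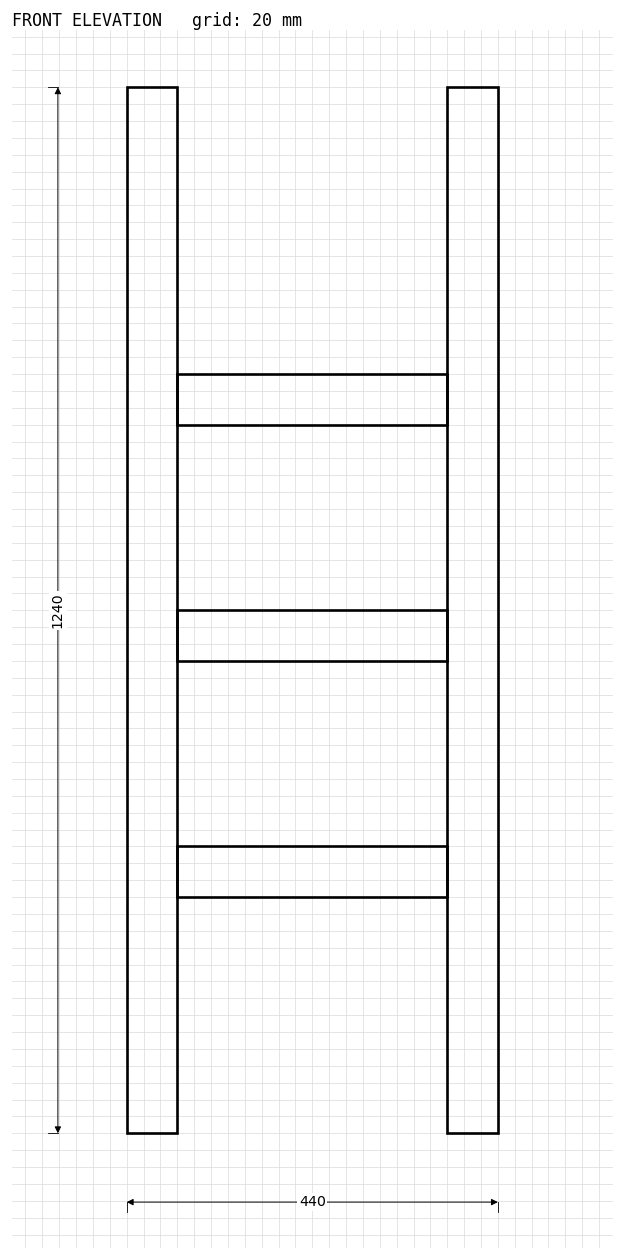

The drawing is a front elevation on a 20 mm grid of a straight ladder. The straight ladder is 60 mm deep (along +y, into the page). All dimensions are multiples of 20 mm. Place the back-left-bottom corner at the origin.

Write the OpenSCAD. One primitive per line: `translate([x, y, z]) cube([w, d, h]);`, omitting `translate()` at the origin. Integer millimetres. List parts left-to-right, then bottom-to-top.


cube([60, 60, 1240]);
translate([60, 0, 280]) cube([320, 60, 60]);
translate([60, 0, 560]) cube([320, 60, 60]);
translate([60, 0, 840]) cube([320, 60, 60]);
translate([380, 0, 0]) cube([60, 60, 1240]);


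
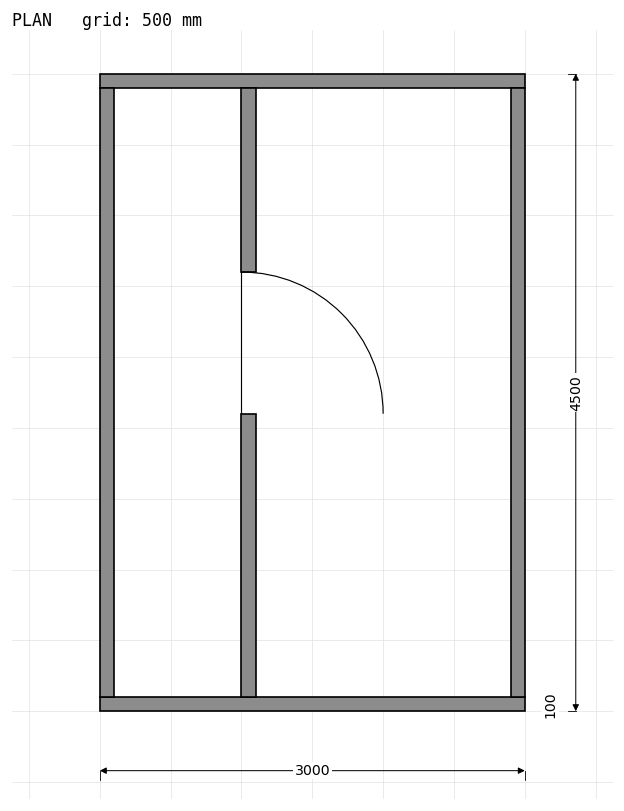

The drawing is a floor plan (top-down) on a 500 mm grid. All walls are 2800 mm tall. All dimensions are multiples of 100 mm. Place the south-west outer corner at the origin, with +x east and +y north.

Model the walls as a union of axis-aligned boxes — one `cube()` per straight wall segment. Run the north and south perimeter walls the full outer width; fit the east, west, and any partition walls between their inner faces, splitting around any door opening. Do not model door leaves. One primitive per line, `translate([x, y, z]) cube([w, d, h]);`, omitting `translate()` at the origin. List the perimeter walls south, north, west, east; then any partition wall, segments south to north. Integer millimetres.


cube([3000, 100, 2800]);
translate([0, 4400, 0]) cube([3000, 100, 2800]);
translate([0, 100, 0]) cube([100, 4300, 2800]);
translate([2900, 100, 0]) cube([100, 4300, 2800]);
translate([1000, 100, 0]) cube([100, 2000, 2800]);
translate([1000, 3100, 0]) cube([100, 1300, 2800]);
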